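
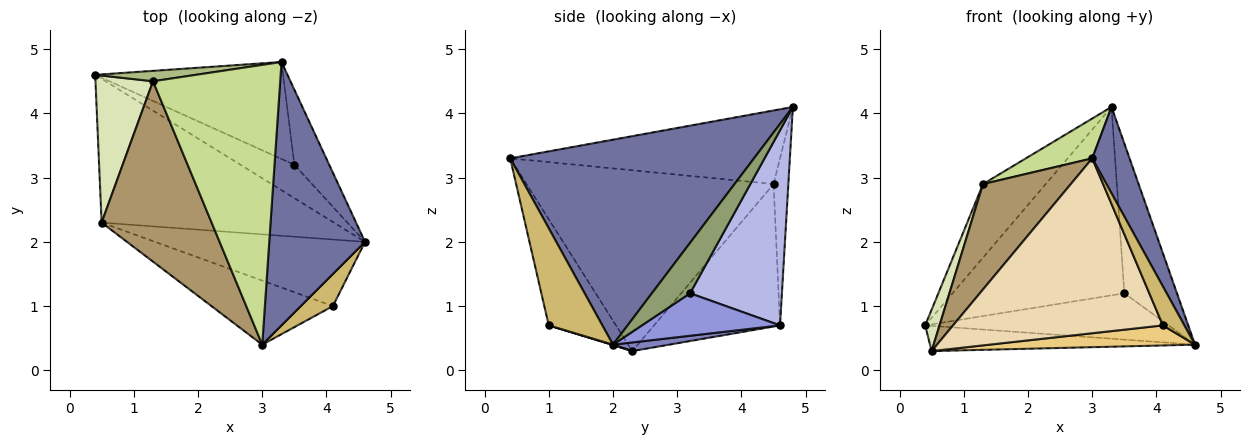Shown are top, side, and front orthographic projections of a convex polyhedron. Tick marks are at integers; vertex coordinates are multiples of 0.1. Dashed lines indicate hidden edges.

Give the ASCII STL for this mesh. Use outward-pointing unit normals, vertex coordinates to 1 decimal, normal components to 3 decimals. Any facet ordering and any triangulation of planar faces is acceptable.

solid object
 facet normal 0.897 -0.137 0.419
  outer loop
   vertex 3.3 4.8 4.1
   vertex 3.0 0.4 3.3
   vertex 4.6 2.0 0.4
  endloop
 endfacet
 facet normal 0.037 0.173 -0.984
  outer loop
   vertex 0.5 2.3 0.3
   vertex 0.4 4.6 0.7
   vertex 4.6 2.0 0.4
  endloop
 endfacet
 facet normal 0.418 0.737 -0.530
  outer loop
   vertex 3.5 3.2 1.2
   vertex 4.6 2.0 0.4
   vertex 0.4 4.6 0.7
  endloop
 endfacet
 facet normal 0.429 0.803 -0.413
  outer loop
   vertex 3.5 3.2 1.2
   vertex 0.4 4.6 0.7
   vertex 3.3 4.8 4.1
  endloop
 endfacet
 facet normal 0.544 0.750 -0.376
  outer loop
   vertex 3.5 3.2 1.2
   vertex 3.3 4.8 4.1
   vertex 4.6 2.0 0.4
  endloop
 endfacet
 facet normal -0.227 0.964 0.137
  outer loop
   vertex 1.3 4.5 2.9
   vertex 3.3 4.8 4.1
   vertex 0.4 4.6 0.7
  endloop
 endfacet
 facet normal -0.497 -0.122 0.859
  outer loop
   vertex 1.3 4.5 2.9
   vertex 3.0 0.4 3.3
   vertex 3.3 4.8 4.1
  endloop
 endfacet
 facet normal -0.922 -0.105 0.372
  outer loop
   vertex 1.3 4.5 2.9
   vertex 0.4 4.6 0.7
   vertex 0.5 2.3 0.3
  endloop
 endfacet
 facet normal -0.818 -0.290 0.497
  outer loop
   vertex 1.3 4.5 2.9
   vertex 0.5 2.3 0.3
   vertex 3.0 0.4 3.3
  endloop
 endfacet
 facet normal 0.887 -0.356 0.293
  outer loop
   vertex 4.1 1.0 0.7
   vertex 4.6 2.0 0.4
   vertex 3.0 0.4 3.3
  endloop
 endfacet
 facet normal 0.002 -0.288 -0.958
  outer loop
   vertex 4.1 1.0 0.7
   vertex 0.5 2.3 0.3
   vertex 4.6 2.0 0.4
  endloop
 endfacet
 facet normal -0.288 -0.899 -0.329
  outer loop
   vertex 4.1 1.0 0.7
   vertex 3.0 0.4 3.3
   vertex 0.5 2.3 0.3
  endloop
 endfacet
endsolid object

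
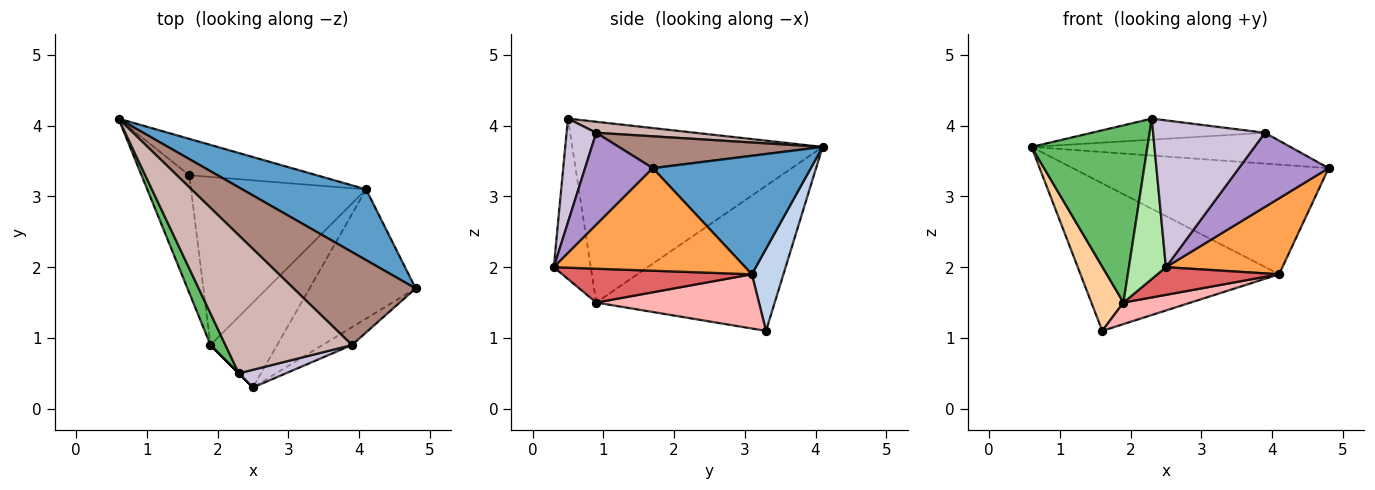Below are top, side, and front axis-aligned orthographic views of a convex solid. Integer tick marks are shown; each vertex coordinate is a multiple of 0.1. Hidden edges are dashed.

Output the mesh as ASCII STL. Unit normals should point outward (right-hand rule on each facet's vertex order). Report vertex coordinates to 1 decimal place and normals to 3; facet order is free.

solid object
 facet normal 0.461 0.746 0.481
  outer loop
   vertex 4.1 3.1 1.9
   vertex 0.6 4.1 3.7
   vertex 4.8 1.7 3.4
  endloop
 endfacet
 facet normal 0.152 0.960 -0.237
  outer loop
   vertex 4.1 3.1 1.9
   vertex 1.6 3.3 1.1
   vertex 0.6 4.1 3.7
  endloop
 endfacet
 facet normal 0.640 -0.389 -0.662
  outer loop
   vertex 4.1 3.1 1.9
   vertex 4.8 1.7 3.4
   vertex 2.5 0.3 2.0
  endloop
 endfacet
 facet normal -0.936 -0.168 -0.308
  outer loop
   vertex 1.9 0.9 1.5
   vertex 0.6 4.1 3.7
   vertex 1.6 3.3 1.1
  endloop
 endfacet
 facet normal -0.905 -0.419 0.075
  outer loop
   vertex 1.9 0.9 1.5
   vertex 2.3 0.5 4.1
   vertex 0.6 4.1 3.7
  endloop
 endfacet
 facet normal -0.707 -0.707 0.000
  outer loop
   vertex 1.9 0.9 1.5
   vertex 2.5 0.3 2.0
   vertex 2.3 0.5 4.1
  endloop
 endfacet
 facet normal 0.435 -0.279 -0.856
  outer loop
   vertex 1.9 0.9 1.5
   vertex 4.1 3.1 1.9
   vertex 2.5 0.3 2.0
  endloop
 endfacet
 facet normal 0.294 -0.121 -0.948
  outer loop
   vertex 1.9 0.9 1.5
   vertex 1.6 3.3 1.1
   vertex 4.1 3.1 1.9
  endloop
 endfacet
 facet normal 0.592 -0.784 -0.189
  outer loop
   vertex 3.9 0.9 3.9
   vertex 2.5 0.3 2.0
   vertex 4.8 1.7 3.4
  endloop
 endfacet
 facet normal 0.254 -0.960 0.116
  outer loop
   vertex 3.9 0.9 3.9
   vertex 2.3 0.5 4.1
   vertex 2.5 0.3 2.0
  endloop
 endfacet
 facet normal 0.240 0.305 0.921
  outer loop
   vertex 3.9 0.9 3.9
   vertex 4.8 1.7 3.4
   vertex 0.6 4.1 3.7
  endloop
 endfacet
 facet normal 0.086 0.150 0.985
  outer loop
   vertex 3.9 0.9 3.9
   vertex 0.6 4.1 3.7
   vertex 2.3 0.5 4.1
  endloop
 endfacet
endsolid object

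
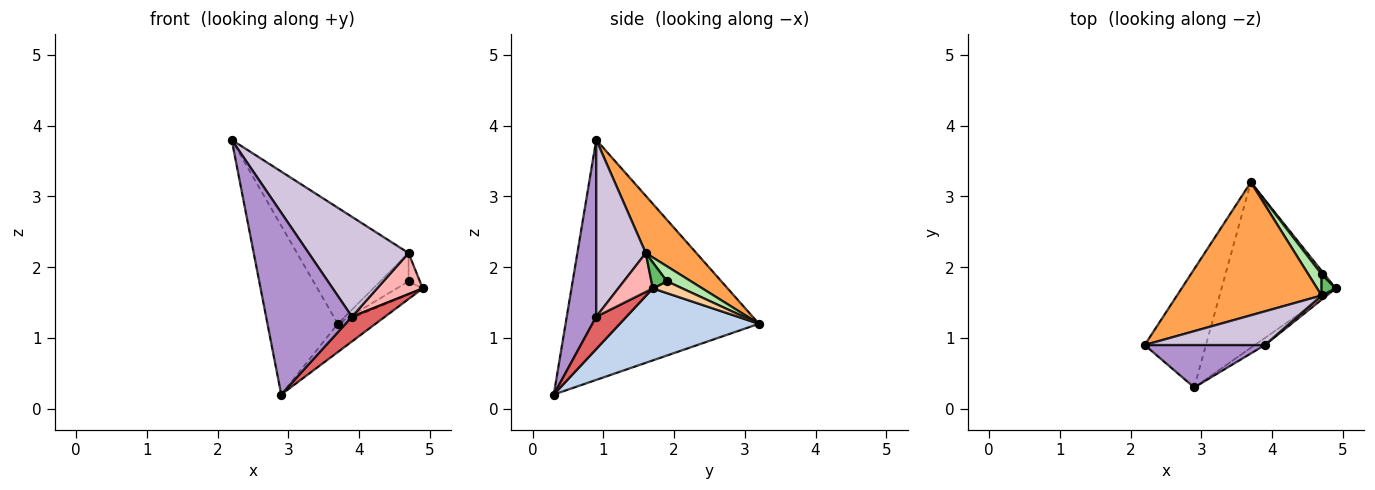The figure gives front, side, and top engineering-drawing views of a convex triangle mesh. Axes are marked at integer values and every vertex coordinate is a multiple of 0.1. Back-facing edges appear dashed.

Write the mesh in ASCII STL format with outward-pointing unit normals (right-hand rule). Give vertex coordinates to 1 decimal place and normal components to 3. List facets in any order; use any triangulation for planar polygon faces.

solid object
 facet normal -0.914 0.332 -0.233
  outer loop
   vertex 2.9 0.3 0.2
   vertex 2.2 0.9 3.8
   vertex 3.7 3.2 1.2
  endloop
 endfacet
 facet normal 0.528 0.143 -0.837
  outer loop
   vertex 2.9 0.3 0.2
   vertex 3.7 3.2 1.2
   vertex 4.9 1.7 1.7
  endloop
 endfacet
 facet normal 0.286 0.630 0.722
  outer loop
   vertex 4.7 1.6 2.2
   vertex 3.7 3.2 1.2
   vertex 2.2 0.9 3.8
  endloop
 endfacet
 facet normal 0.739 0.650 0.177
  outer loop
   vertex 4.7 1.9 1.8
   vertex 4.9 1.7 1.7
   vertex 3.7 3.2 1.2
  endloop
 endfacet
 facet normal 0.740 0.538 0.404
  outer loop
   vertex 4.7 1.9 1.8
   vertex 4.7 1.6 2.2
   vertex 4.9 1.7 1.7
  endloop
 endfacet
 facet normal 0.562 0.662 0.496
  outer loop
   vertex 4.7 1.9 1.8
   vertex 3.7 3.2 1.2
   vertex 4.7 1.6 2.2
  endloop
 endfacet
 facet normal 0.660 -0.722 -0.206
  outer loop
   vertex 3.9 0.9 1.3
   vertex 2.9 0.3 0.2
   vertex 4.9 1.7 1.7
  endloop
 endfacet
 facet normal 0.602 -0.794 0.082
  outer loop
   vertex 3.9 0.9 1.3
   vertex 4.9 1.7 1.7
   vertex 4.7 1.6 2.2
  endloop
 endfacet
 facet normal 0.317 -0.924 0.216
  outer loop
   vertex 3.9 0.9 1.3
   vertex 2.2 0.9 3.8
   vertex 2.9 0.3 0.2
  endloop
 endfacet
 facet normal 0.425 -0.858 0.289
  outer loop
   vertex 3.9 0.9 1.3
   vertex 4.7 1.6 2.2
   vertex 2.2 0.9 3.8
  endloop
 endfacet
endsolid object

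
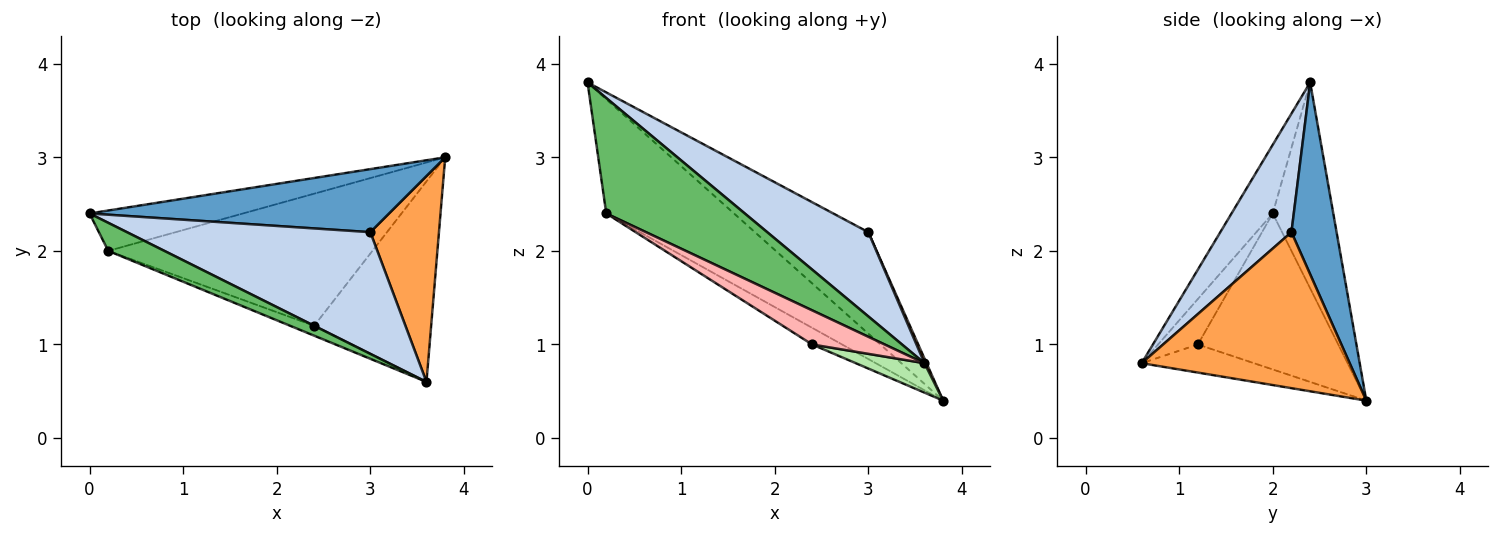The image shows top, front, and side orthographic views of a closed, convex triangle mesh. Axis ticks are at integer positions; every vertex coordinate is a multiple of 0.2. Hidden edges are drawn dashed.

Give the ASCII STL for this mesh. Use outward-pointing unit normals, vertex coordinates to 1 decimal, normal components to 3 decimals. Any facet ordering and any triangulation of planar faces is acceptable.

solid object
 facet normal 0.320 0.805 0.500
  outer loop
   vertex 3.0 2.2 2.2
   vertex 3.8 3.0 0.4
   vertex 0.0 2.4 3.8
  endloop
 endfacet
 facet normal 0.372 -0.528 0.763
  outer loop
   vertex 3.0 2.2 2.2
   vertex 0.0 2.4 3.8
   vertex 3.6 0.6 0.8
  endloop
 endfacet
 facet normal 0.915 -0.009 0.403
  outer loop
   vertex 3.0 2.2 2.2
   vertex 3.6 0.6 0.8
   vertex 3.8 3.0 0.4
  endloop
 endfacet
 facet normal -0.408 0.861 -0.304
  outer loop
   vertex 0.2 2.0 2.4
   vertex 0.0 2.4 3.8
   vertex 3.8 3.0 0.4
  endloop
 endfacet
 facet normal -0.278 -0.933 0.227
  outer loop
   vertex 0.2 2.0 2.4
   vertex 3.6 0.6 0.8
   vertex 0.0 2.4 3.8
  endloop
 endfacet
 facet normal -0.231 -0.141 -0.963
  outer loop
   vertex 2.4 1.2 1.0
   vertex 3.8 3.0 0.4
   vertex 3.6 0.6 0.8
  endloop
 endfacet
 facet normal -0.506 0.108 -0.856
  outer loop
   vertex 2.4 1.2 1.0
   vertex 0.2 2.0 2.4
   vertex 3.8 3.0 0.4
  endloop
 endfacet
 facet normal -0.466 -0.850 -0.247
  outer loop
   vertex 2.4 1.2 1.0
   vertex 3.6 0.6 0.8
   vertex 0.2 2.0 2.4
  endloop
 endfacet
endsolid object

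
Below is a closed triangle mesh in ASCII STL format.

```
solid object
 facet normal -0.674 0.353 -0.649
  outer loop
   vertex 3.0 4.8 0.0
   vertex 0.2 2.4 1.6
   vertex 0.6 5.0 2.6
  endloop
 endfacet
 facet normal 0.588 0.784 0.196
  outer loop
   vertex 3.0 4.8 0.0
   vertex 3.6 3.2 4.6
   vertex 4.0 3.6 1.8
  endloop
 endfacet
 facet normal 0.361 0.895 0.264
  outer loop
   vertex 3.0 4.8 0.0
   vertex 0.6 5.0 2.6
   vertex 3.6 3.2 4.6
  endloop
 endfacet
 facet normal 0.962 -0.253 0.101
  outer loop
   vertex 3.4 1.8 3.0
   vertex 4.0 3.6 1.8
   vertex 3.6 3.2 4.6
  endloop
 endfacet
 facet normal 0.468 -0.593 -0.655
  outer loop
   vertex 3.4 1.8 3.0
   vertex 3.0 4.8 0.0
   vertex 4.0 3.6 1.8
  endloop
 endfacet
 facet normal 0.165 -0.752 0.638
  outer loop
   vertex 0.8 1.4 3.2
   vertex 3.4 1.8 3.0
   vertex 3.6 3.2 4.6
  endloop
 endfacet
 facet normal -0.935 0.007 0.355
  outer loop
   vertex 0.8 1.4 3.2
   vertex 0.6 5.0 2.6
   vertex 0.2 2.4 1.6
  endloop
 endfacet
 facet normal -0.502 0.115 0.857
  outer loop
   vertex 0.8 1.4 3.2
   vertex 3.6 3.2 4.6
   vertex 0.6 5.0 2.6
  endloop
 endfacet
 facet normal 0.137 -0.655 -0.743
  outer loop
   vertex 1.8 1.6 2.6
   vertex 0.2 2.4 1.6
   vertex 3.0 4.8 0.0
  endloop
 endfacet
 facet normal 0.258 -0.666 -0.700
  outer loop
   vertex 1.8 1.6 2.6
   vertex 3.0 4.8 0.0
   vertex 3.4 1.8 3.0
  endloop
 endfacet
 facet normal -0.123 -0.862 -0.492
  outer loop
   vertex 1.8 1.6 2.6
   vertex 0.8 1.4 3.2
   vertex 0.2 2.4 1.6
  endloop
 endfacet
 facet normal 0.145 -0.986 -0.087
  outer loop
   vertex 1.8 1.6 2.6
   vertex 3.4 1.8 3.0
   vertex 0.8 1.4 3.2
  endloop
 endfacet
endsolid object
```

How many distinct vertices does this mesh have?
8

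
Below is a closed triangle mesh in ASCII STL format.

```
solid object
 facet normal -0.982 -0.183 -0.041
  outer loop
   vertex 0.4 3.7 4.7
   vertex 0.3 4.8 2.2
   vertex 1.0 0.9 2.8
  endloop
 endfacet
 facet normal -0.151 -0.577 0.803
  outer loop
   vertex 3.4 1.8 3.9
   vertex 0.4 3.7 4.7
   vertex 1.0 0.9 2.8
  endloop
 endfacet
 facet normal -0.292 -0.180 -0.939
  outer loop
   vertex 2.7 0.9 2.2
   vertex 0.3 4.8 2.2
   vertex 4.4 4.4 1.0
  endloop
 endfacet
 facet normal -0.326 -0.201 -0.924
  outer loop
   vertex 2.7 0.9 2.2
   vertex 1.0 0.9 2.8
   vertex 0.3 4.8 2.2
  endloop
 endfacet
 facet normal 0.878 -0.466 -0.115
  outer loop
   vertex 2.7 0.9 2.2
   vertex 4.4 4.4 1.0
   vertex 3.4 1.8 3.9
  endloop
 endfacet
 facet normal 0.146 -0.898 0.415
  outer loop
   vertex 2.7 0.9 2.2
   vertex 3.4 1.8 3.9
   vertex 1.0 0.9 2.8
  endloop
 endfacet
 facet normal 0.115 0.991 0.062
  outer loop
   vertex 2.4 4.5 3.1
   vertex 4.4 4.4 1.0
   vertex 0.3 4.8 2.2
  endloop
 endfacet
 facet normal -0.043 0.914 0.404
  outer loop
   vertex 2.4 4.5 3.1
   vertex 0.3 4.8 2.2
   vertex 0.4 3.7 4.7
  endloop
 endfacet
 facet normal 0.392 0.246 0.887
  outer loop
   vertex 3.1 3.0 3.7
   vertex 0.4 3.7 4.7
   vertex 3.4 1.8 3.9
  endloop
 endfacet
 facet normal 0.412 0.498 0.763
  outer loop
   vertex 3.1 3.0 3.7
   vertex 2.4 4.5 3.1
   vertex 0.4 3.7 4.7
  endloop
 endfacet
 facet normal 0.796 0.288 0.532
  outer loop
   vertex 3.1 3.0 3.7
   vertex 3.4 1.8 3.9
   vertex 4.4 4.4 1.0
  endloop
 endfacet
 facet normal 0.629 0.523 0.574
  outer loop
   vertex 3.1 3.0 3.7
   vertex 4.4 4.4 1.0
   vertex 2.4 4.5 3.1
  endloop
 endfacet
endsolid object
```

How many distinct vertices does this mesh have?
8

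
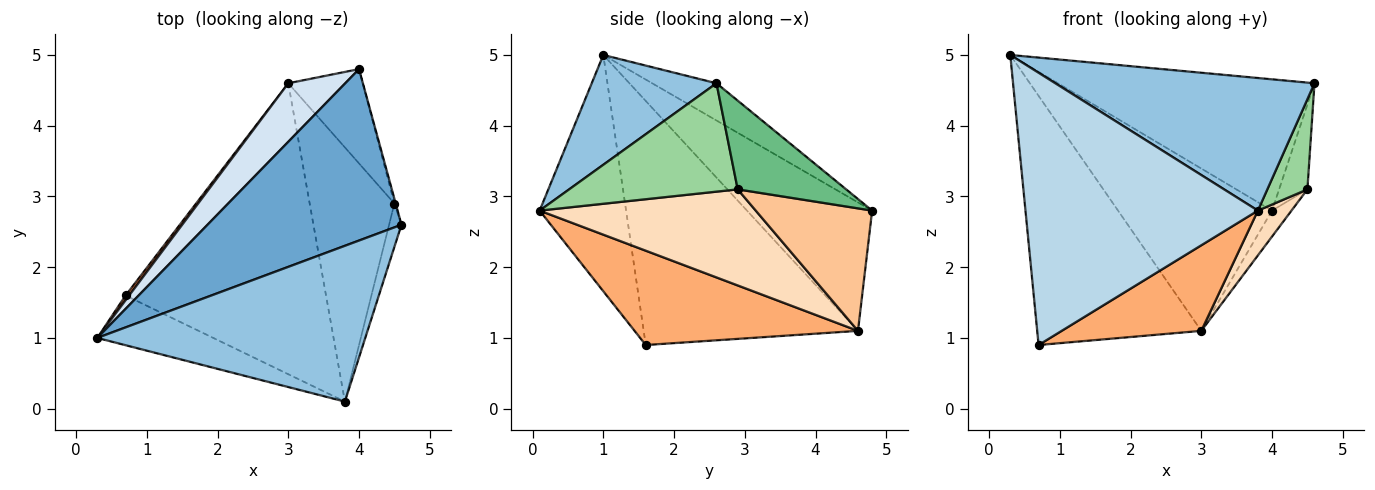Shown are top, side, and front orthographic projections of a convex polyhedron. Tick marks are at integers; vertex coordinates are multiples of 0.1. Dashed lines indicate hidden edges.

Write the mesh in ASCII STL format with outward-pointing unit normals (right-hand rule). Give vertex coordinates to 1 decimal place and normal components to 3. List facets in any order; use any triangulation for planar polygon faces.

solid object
 facet normal -0.151 0.601 0.785
  outer loop
   vertex 4.0 4.8 2.8
   vertex 0.3 1.0 5.0
   vertex 4.6 2.6 4.6
  endloop
 endfacet
 facet normal 0.298 -0.619 0.727
  outer loop
   vertex 3.8 0.1 2.8
   vertex 4.6 2.6 4.6
   vertex 0.3 1.0 5.0
  endloop
 endfacet
 facet normal -0.344 -0.924 -0.169
  outer loop
   vertex 3.8 0.1 2.8
   vertex 0.3 1.0 5.0
   vertex 0.7 1.6 0.9
  endloop
 endfacet
 facet normal -0.607 0.747 0.269
  outer loop
   vertex 3.0 4.6 1.1
   vertex 0.3 1.0 5.0
   vertex 4.0 4.8 2.8
  endloop
 endfacet
 facet normal -0.794 0.608 0.012
  outer loop
   vertex 3.0 4.6 1.1
   vertex 0.7 1.6 0.9
   vertex 0.3 1.0 5.0
  endloop
 endfacet
 facet normal 0.411 -0.257 -0.874
  outer loop
   vertex 3.0 4.6 1.1
   vertex 3.8 0.1 2.8
   vertex 0.7 1.6 0.9
  endloop
 endfacet
 facet normal 0.846 0.141 -0.514
  outer loop
   vertex 4.5 2.9 3.1
   vertex 3.0 4.6 1.1
   vertex 4.0 4.8 2.8
  endloop
 endfacet
 facet normal 0.745 -0.116 -0.657
  outer loop
   vertex 4.5 2.9 3.1
   vertex 3.8 0.1 2.8
   vertex 3.0 4.6 1.1
  endloop
 endfacet
 facet normal 0.968 0.252 -0.014
  outer loop
   vertex 4.5 2.9 3.1
   vertex 4.0 4.8 2.8
   vertex 4.6 2.6 4.6
  endloop
 endfacet
 facet normal 0.967 -0.230 -0.110
  outer loop
   vertex 4.5 2.9 3.1
   vertex 4.6 2.6 4.6
   vertex 3.8 0.1 2.8
  endloop
 endfacet
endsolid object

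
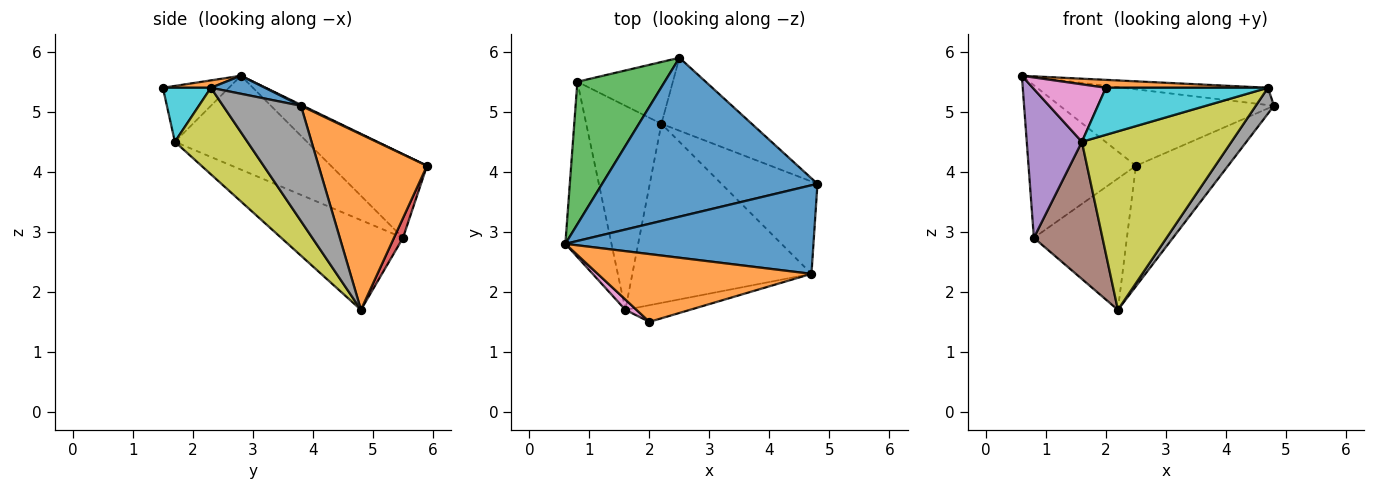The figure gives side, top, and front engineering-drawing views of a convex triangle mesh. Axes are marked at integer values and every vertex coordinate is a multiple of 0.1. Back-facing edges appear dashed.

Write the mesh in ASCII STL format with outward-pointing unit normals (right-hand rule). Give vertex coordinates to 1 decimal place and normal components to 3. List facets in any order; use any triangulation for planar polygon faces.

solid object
 facet normal 0.004 0.434 0.901
  outer loop
   vertex 2.5 5.9 4.1
   vertex 0.6 2.8 5.6
   vertex 4.8 3.8 5.1
  endloop
 endfacet
 facet normal 0.709 0.603 -0.365
  outer loop
   vertex 2.2 4.8 1.7
   vertex 2.5 5.9 4.1
   vertex 4.8 3.8 5.1
  endloop
 endfacet
 facet normal -0.547 0.612 0.571
  outer loop
   vertex 0.8 5.5 2.9
   vertex 0.6 2.8 5.6
   vertex 2.5 5.9 4.1
  endloop
 endfacet
 facet normal 0.087 0.901 -0.424
  outer loop
   vertex 0.8 5.5 2.9
   vertex 2.5 5.9 4.1
   vertex 2.2 4.8 1.7
  endloop
 endfacet
 facet normal -0.840 -0.351 -0.413
  outer loop
   vertex 0.8 5.5 2.9
   vertex 1.6 1.7 4.5
   vertex 0.6 2.8 5.6
  endloop
 endfacet
 facet normal -0.704 -0.396 -0.590
  outer loop
   vertex 0.8 5.5 2.9
   vertex 2.2 4.8 1.7
   vertex 1.6 1.7 4.5
  endloop
 endfacet
 facet normal -0.664 -0.736 0.132
  outer loop
   vertex 2.0 1.5 5.4
   vertex 0.6 2.8 5.6
   vertex 1.6 1.7 4.5
  endloop
 endfacet
 facet normal 0.756 -0.176 -0.630
  outer loop
   vertex 4.7 2.3 5.4
   vertex 2.2 4.8 1.7
   vertex 4.8 3.8 5.1
  endloop
 endfacet
 facet normal 0.324 -0.668 -0.670
  outer loop
   vertex 4.7 2.3 5.4
   vertex 1.6 1.7 4.5
   vertex 2.2 4.8 1.7
  endloop
 endfacet
 facet normal 0.269 -0.908 -0.321
  outer loop
   vertex 4.7 2.3 5.4
   vertex 2.0 1.5 5.4
   vertex 1.6 1.7 4.5
  endloop
 endfacet
 facet normal 0.071 0.191 0.979
  outer loop
   vertex 4.7 2.3 5.4
   vertex 4.8 3.8 5.1
   vertex 0.6 2.8 5.6
  endloop
 endfacet
 facet normal 0.034 -0.116 0.993
  outer loop
   vertex 4.7 2.3 5.4
   vertex 0.6 2.8 5.6
   vertex 2.0 1.5 5.4
  endloop
 endfacet
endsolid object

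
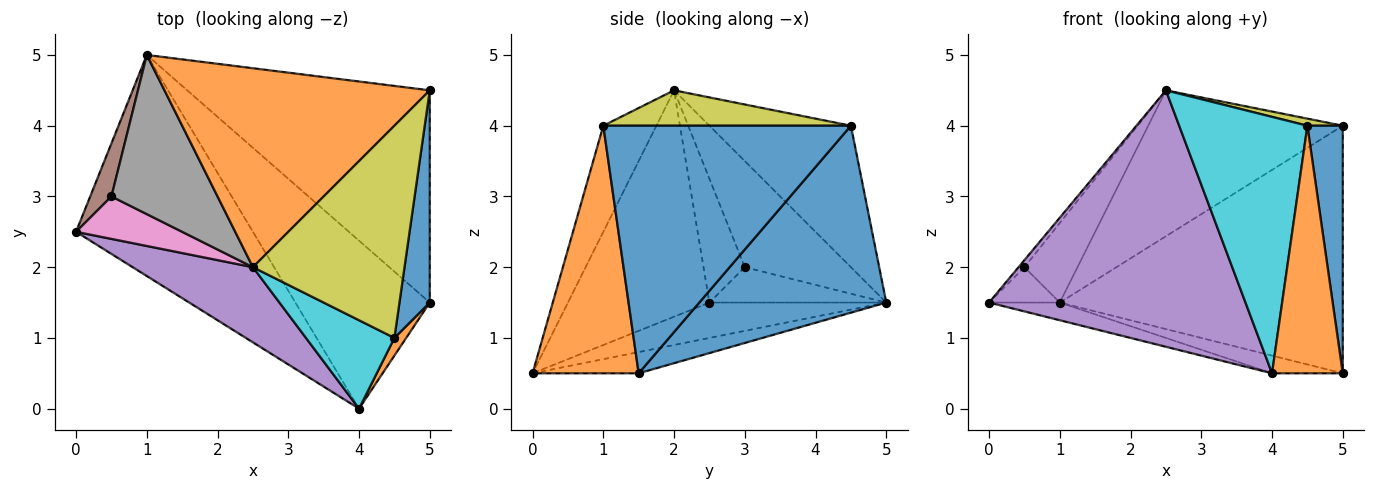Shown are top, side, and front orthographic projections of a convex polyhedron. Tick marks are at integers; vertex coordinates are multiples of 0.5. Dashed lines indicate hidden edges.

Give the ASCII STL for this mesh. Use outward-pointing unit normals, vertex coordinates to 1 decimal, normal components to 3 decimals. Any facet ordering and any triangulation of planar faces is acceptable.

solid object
 facet normal 0.448 0.679 -0.582
  outer loop
   vertex 5.0 4.5 4.0
   vertex 5.0 1.5 0.5
   vertex 1.0 5.0 1.5
  endloop
 endfacet
 facet normal -0.395 0.543 0.741
  outer loop
   vertex 5.0 4.5 4.0
   vertex 1.0 5.0 1.5
   vertex 2.5 2.0 4.5
  endloop
 endfacet
 facet normal -0.196 0.078 -0.978
  outer loop
   vertex 4.0 0.0 0.5
   vertex 0.0 2.5 1.5
   vertex 1.0 5.0 1.5
  endloop
 endfacet
 facet normal -0.155 0.103 -0.982
  outer loop
   vertex 4.0 0.0 0.5
   vertex 1.0 5.0 1.5
   vertex 5.0 1.5 0.5
  endloop
 endfacet
 facet normal -0.468 -0.848 0.249
  outer loop
   vertex 4.0 0.0 0.5
   vertex 2.5 2.0 4.5
   vertex 0.0 2.5 1.5
  endloop
 endfacet
 facet normal -0.811 0.324 0.487
  outer loop
   vertex 0.5 3.0 2.0
   vertex 1.0 5.0 1.5
   vertex 0.0 2.5 1.5
  endloop
 endfacet
 facet normal -0.755 0.108 0.647
  outer loop
   vertex 0.5 3.0 2.0
   vertex 0.0 2.5 1.5
   vertex 2.5 2.0 4.5
  endloop
 endfacet
 facet normal -0.667 0.333 0.667
  outer loop
   vertex 0.5 3.0 2.0
   vertex 2.5 2.0 4.5
   vertex 1.0 5.0 1.5
  endloop
 endfacet
 facet normal 0.227 -0.032 0.973
  outer loop
   vertex 4.5 1.0 4.0
   vertex 5.0 4.5 4.0
   vertex 2.5 2.0 4.5
  endloop
 endfacet
 facet normal -0.364 -0.880 0.304
  outer loop
   vertex 4.5 1.0 4.0
   vertex 2.5 2.0 4.5
   vertex 4.0 0.0 0.5
  endloop
 endfacet
 facet normal 0.983 -0.140 0.120
  outer loop
   vertex 4.5 1.0 4.0
   vertex 5.0 1.5 0.5
   vertex 5.0 4.5 4.0
  endloop
 endfacet
 facet normal 0.831 -0.554 0.040
  outer loop
   vertex 4.5 1.0 4.0
   vertex 4.0 0.0 0.5
   vertex 5.0 1.5 0.5
  endloop
 endfacet
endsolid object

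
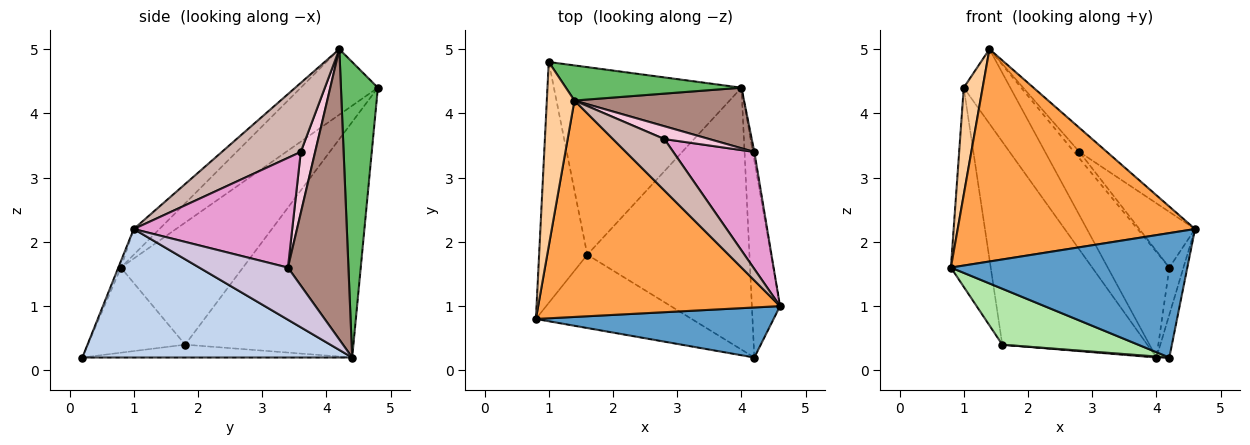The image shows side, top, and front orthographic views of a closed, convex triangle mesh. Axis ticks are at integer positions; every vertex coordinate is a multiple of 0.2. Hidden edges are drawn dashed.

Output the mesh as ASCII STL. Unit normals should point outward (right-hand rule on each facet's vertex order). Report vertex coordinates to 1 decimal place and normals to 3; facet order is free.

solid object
 facet normal -0.010 -0.928 0.373
  outer loop
   vertex 4.2 0.2 0.2
   vertex 4.6 1.0 2.2
   vertex 0.8 0.8 1.6
  endloop
 endfacet
 facet normal 0.976 0.046 -0.214
  outer loop
   vertex 4.2 0.2 0.2
   vertex 4.0 4.4 0.2
   vertex 4.6 1.0 2.2
  endloop
 endfacet
 facet normal -0.076 -0.698 0.712
  outer loop
   vertex 1.4 4.2 5.0
   vertex 0.8 0.8 1.6
   vertex 4.6 1.0 2.2
  endloop
 endfacet
 facet normal -0.899 -0.220 0.379
  outer loop
   vertex 1.4 4.2 5.0
   vertex 1.0 4.8 4.4
   vertex 0.8 0.8 1.6
  endloop
 endfacet
 facet normal 0.583 0.735 0.346
  outer loop
   vertex 1.4 4.2 5.0
   vertex 4.0 4.4 0.2
   vertex 1.0 4.8 4.4
  endloop
 endfacet
 facet normal -0.398 -0.556 -0.729
  outer loop
   vertex 1.6 1.8 0.4
   vertex 4.2 0.2 0.2
   vertex 0.8 0.8 1.6
  endloop
 endfacet
 facet normal -0.079 -0.004 -0.997
  outer loop
   vertex 1.6 1.8 0.4
   vertex 4.0 4.4 0.2
   vertex 4.2 0.2 0.2
  endloop
 endfacet
 facet normal -0.890 0.290 -0.351
  outer loop
   vertex 1.6 1.8 0.4
   vertex 0.8 0.8 1.6
   vertex 1.0 4.8 4.4
  endloop
 endfacet
 facet normal -0.649 0.559 -0.517
  outer loop
   vertex 1.6 1.8 0.4
   vertex 1.0 4.8 4.4
   vertex 4.0 4.4 0.2
  endloop
 endfacet
 facet normal 0.987 0.157 -0.029
  outer loop
   vertex 4.2 3.4 1.6
   vertex 4.6 1.0 2.2
   vertex 4.0 4.4 0.2
  endloop
 endfacet
 facet normal 0.649 0.660 0.379
  outer loop
   vertex 4.2 3.4 1.6
   vertex 4.0 4.4 0.2
   vertex 1.4 4.2 5.0
  endloop
 endfacet
 facet normal 0.773 0.269 0.575
  outer loop
   vertex 2.8 3.6 3.4
   vertex 1.4 4.2 5.0
   vertex 4.6 1.0 2.2
  endloop
 endfacet
 facet normal 0.774 0.272 0.572
  outer loop
   vertex 2.8 3.6 3.4
   vertex 4.6 1.0 2.2
   vertex 4.2 3.4 1.6
  endloop
 endfacet
 facet normal 0.772 0.284 0.569
  outer loop
   vertex 2.8 3.6 3.4
   vertex 4.2 3.4 1.6
   vertex 1.4 4.2 5.0
  endloop
 endfacet
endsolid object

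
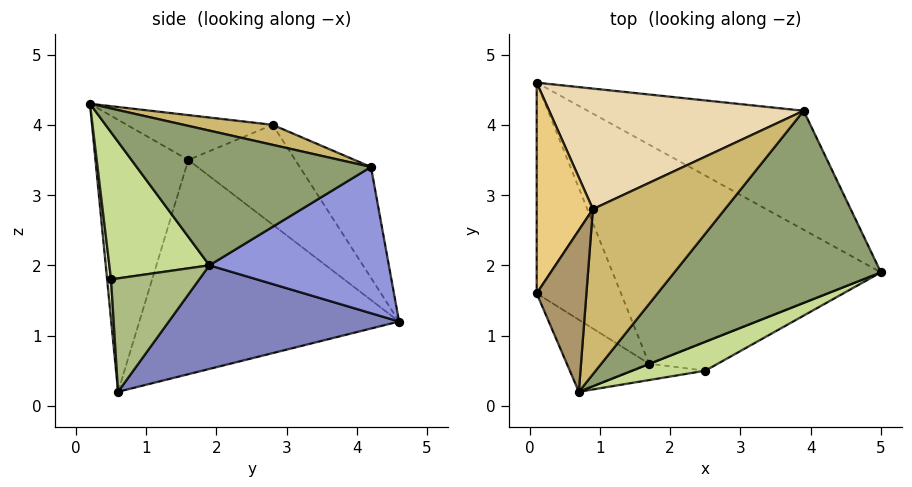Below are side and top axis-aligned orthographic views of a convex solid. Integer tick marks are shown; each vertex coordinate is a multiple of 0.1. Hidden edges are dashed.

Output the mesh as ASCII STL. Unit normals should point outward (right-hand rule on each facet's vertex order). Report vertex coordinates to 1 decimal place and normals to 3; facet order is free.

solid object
 facet normal -0.896 -0.270 -0.353
  outer loop
   vertex 1.7 0.6 0.2
   vertex 0.1 1.6 3.5
   vertex 0.1 4.6 1.2
  endloop
 endfacet
 facet normal 0.337 0.353 -0.873
  outer loop
   vertex 1.7 0.6 0.2
   vertex 0.1 4.6 1.2
   vertex 5.0 1.9 2.0
  endloop
 endfacet
 facet normal 0.444 0.611 -0.655
  outer loop
   vertex 3.9 4.2 3.4
   vertex 5.0 1.9 2.0
   vertex 0.1 4.6 1.2
  endloop
 endfacet
 facet normal -0.830 -0.499 -0.251
  outer loop
   vertex 0.7 0.2 4.3
   vertex 0.1 1.6 3.5
   vertex 1.7 0.6 0.2
  endloop
 endfacet
 facet normal 0.530 -0.241 0.813
  outer loop
   vertex 0.7 0.2 4.3
   vertex 5.0 1.9 2.0
   vertex 3.9 4.2 3.4
  endloop
 endfacet
 facet normal 0.485 -0.824 -0.294
  outer loop
   vertex 2.5 0.5 1.8
   vertex 1.7 0.6 0.2
   vertex 5.0 1.9 2.0
  endloop
 endfacet
 facet normal 0.462 -0.857 0.229
  outer loop
   vertex 2.5 0.5 1.8
   vertex 5.0 1.9 2.0
   vertex 0.7 0.2 4.3
  endloop
 endfacet
 facet normal 0.047 -0.995 -0.086
  outer loop
   vertex 2.5 0.5 1.8
   vertex 0.7 0.2 4.3
   vertex 1.7 0.6 0.2
  endloop
 endfacet
 facet normal -0.664 0.136 0.736
  outer loop
   vertex 0.9 2.8 4.0
   vertex 0.1 1.6 3.5
   vertex 0.7 0.2 4.3
  endloop
 endfacet
 facet normal 0.149 0.102 0.984
  outer loop
   vertex 0.9 2.8 4.0
   vertex 0.7 0.2 4.3
   vertex 3.9 4.2 3.4
  endloop
 endfacet
 facet normal -0.815 0.352 0.459
  outer loop
   vertex 0.9 2.8 4.0
   vertex 0.1 4.6 1.2
   vertex 0.1 1.6 3.5
  endloop
 endfacet
 facet normal -0.250 0.781 0.573
  outer loop
   vertex 0.9 2.8 4.0
   vertex 3.9 4.2 3.4
   vertex 0.1 4.6 1.2
  endloop
 endfacet
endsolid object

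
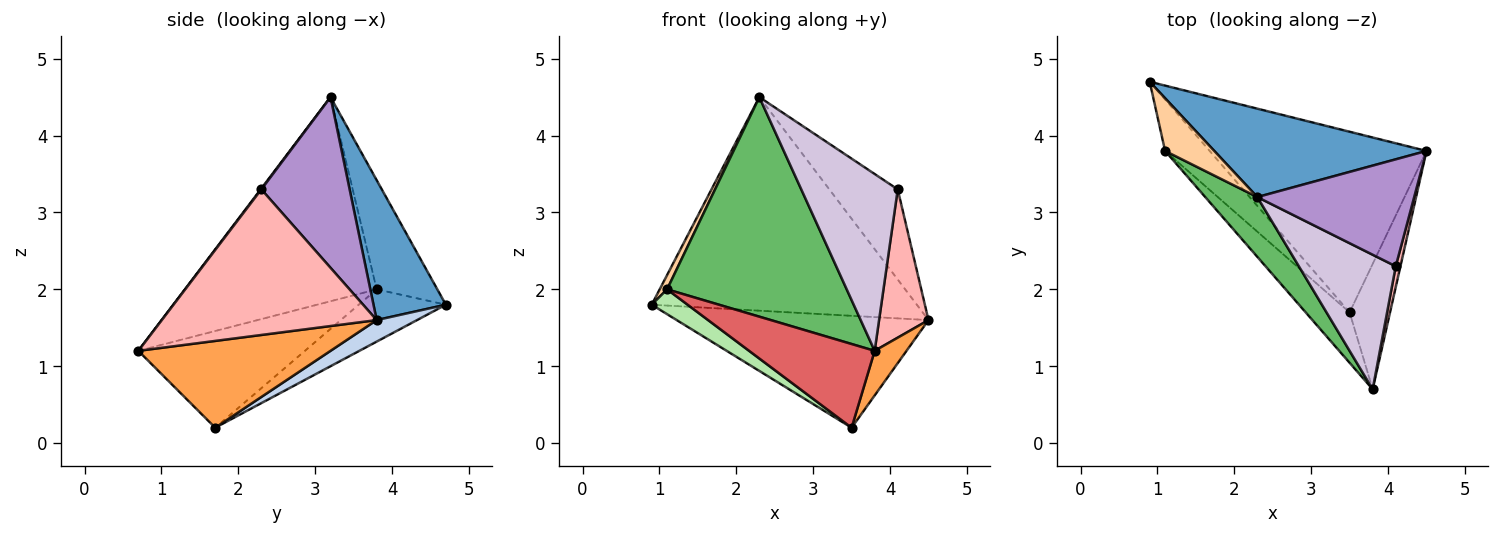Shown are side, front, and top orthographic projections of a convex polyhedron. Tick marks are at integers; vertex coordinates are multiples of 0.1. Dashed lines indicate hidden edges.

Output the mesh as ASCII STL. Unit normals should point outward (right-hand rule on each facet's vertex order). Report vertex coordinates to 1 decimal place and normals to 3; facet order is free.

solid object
 facet normal 0.245 0.896 0.371
  outer loop
   vertex 2.3 3.2 4.5
   vertex 4.5 3.8 1.6
   vertex 0.9 4.7 1.8
  endloop
 endfacet
 facet normal 0.084 0.525 -0.847
  outer loop
   vertex 3.5 1.7 0.2
   vertex 0.9 4.7 1.8
   vertex 4.5 3.8 1.6
  endloop
 endfacet
 facet normal 0.896 -0.149 -0.417
  outer loop
   vertex 3.5 1.7 0.2
   vertex 4.5 3.8 1.6
   vertex 3.8 0.7 1.2
  endloop
 endfacet
 facet normal -0.906 -0.111 0.408
  outer loop
   vertex 1.1 3.8 2.0
   vertex 2.3 3.2 4.5
   vertex 0.9 4.7 1.8
  endloop
 endfacet
 facet normal -0.717 -0.672 0.183
  outer loop
   vertex 1.1 3.8 2.0
   vertex 3.8 0.7 1.2
   vertex 2.3 3.2 4.5
  endloop
 endfacet
 facet normal -0.726 -0.299 -0.619
  outer loop
   vertex 1.1 3.8 2.0
   vertex 0.9 4.7 1.8
   vertex 3.5 1.7 0.2
  endloop
 endfacet
 facet normal -0.751 -0.566 -0.341
  outer loop
   vertex 1.1 3.8 2.0
   vertex 3.5 1.7 0.2
   vertex 3.8 0.7 1.2
  endloop
 endfacet
 facet normal 0.974 -0.224 0.032
  outer loop
   vertex 4.1 2.3 3.3
   vertex 3.8 0.7 1.2
   vertex 4.5 3.8 1.6
  endloop
 endfacet
 facet normal 0.640 0.496 0.588
  outer loop
   vertex 4.1 2.3 3.3
   vertex 4.5 3.8 1.6
   vertex 2.3 3.2 4.5
  endloop
 endfacet
 facet normal 0.006 -0.796 0.606
  outer loop
   vertex 4.1 2.3 3.3
   vertex 2.3 3.2 4.5
   vertex 3.8 0.7 1.2
  endloop
 endfacet
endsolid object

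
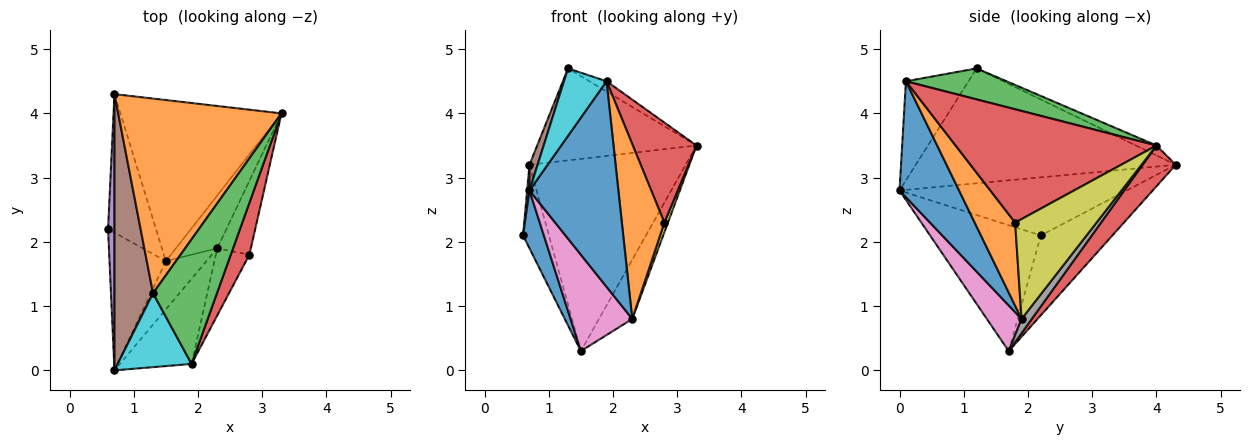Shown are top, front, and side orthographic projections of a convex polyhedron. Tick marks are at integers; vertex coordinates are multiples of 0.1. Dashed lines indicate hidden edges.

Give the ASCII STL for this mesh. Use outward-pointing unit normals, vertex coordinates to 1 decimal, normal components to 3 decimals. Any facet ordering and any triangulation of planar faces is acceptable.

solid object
 facet normal -0.900 -0.169 -0.403
  outer loop
   vertex 1.5 1.7 0.3
   vertex 0.7 0.0 2.8
   vertex 0.6 2.2 2.1
  endloop
 endfacet
 facet normal -0.055 0.426 0.903
  outer loop
   vertex 0.7 4.3 3.2
   vertex 1.3 1.2 4.7
   vertex 3.3 4.0 3.5
  endloop
 endfacet
 facet normal -0.819 0.297 -0.492
  outer loop
   vertex 0.7 4.3 3.2
   vertex 1.5 1.7 0.3
   vertex 0.6 2.2 2.1
  endloop
 endfacet
 facet normal 0.160 0.757 -0.634
  outer loop
   vertex 0.7 4.3 3.2
   vertex 3.3 4.0 3.5
   vertex 1.5 1.7 0.3
  endloop
 endfacet
 facet normal -0.994 -0.010 0.110
  outer loop
   vertex 0.7 4.3 3.2
   vertex 0.6 2.2 2.1
   vertex 0.7 0.0 2.8
  endloop
 endfacet
 facet normal -0.948 -0.030 0.318
  outer loop
   vertex 0.7 4.3 3.2
   vertex 0.7 0.0 2.8
   vertex 1.3 1.2 4.7
  endloop
 endfacet
 facet normal 0.449 -0.799 -0.400
  outer loop
   vertex 2.3 1.9 0.8
   vertex 0.7 0.0 2.8
   vertex 1.5 1.7 0.3
  endloop
 endfacet
 facet normal 0.224 0.728 -0.649
  outer loop
   vertex 2.3 1.9 0.8
   vertex 1.5 1.7 0.3
   vertex 3.3 4.0 3.5
  endloop
 endfacet
 facet normal 0.947 -0.042 -0.318
  outer loop
   vertex 2.3 1.9 0.8
   vertex 3.3 4.0 3.5
   vertex 2.8 1.8 2.3
  endloop
 endfacet
 facet normal -0.704 -0.479 0.525
  outer loop
   vertex 1.9 0.1 4.5
   vertex 1.3 1.2 4.7
   vertex 0.7 0.0 2.8
  endloop
 endfacet
 facet normal 0.526 -0.786 -0.325
  outer loop
   vertex 1.9 0.1 4.5
   vertex 0.7 0.0 2.8
   vertex 2.3 1.9 0.8
  endloop
 endfacet
 facet normal 0.664 -0.698 -0.268
  outer loop
   vertex 1.9 0.1 4.5
   vertex 2.3 1.9 0.8
   vertex 2.8 1.8 2.3
  endloop
 endfacet
 facet normal 0.435 0.074 0.897
  outer loop
   vertex 1.9 0.1 4.5
   vertex 3.3 4.0 3.5
   vertex 1.3 1.2 4.7
  endloop
 endfacet
 facet normal 0.942 -0.298 0.155
  outer loop
   vertex 1.9 0.1 4.5
   vertex 2.8 1.8 2.3
   vertex 3.3 4.0 3.5
  endloop
 endfacet
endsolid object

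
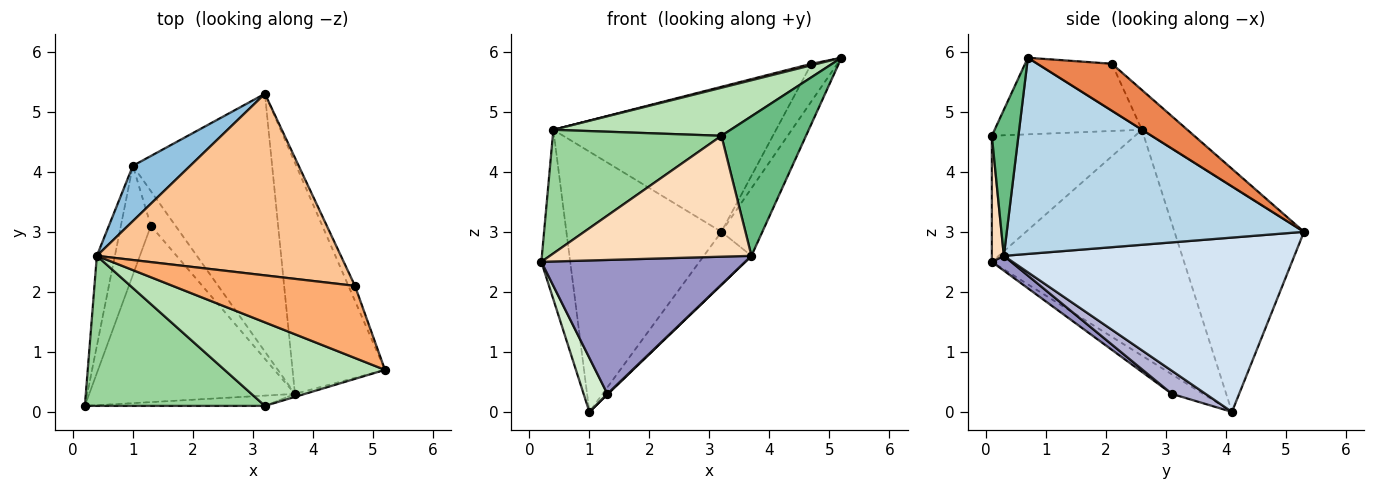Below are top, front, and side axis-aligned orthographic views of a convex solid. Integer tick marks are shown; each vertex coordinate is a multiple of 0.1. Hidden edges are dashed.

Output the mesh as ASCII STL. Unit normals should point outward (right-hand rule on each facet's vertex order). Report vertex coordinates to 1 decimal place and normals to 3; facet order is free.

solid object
 facet normal -0.986 0.148 -0.079
  outer loop
   vertex 0.4 2.6 4.7
   vertex 1.0 4.1 0.0
   vertex 0.2 0.1 2.5
  endloop
 endfacet
 facet normal -0.633 0.757 0.161
  outer loop
   vertex 0.4 2.6 4.7
   vertex 3.2 5.3 3.0
   vertex 1.0 4.1 0.0
  endloop
 endfacet
 facet normal 0.898 0.124 -0.423
  outer loop
   vertex 3.7 0.3 2.6
   vertex 3.2 5.3 3.0
   vertex 5.2 0.7 5.9
  endloop
 endfacet
 facet normal 0.775 0.127 -0.619
  outer loop
   vertex 3.7 0.3 2.6
   vertex 1.0 4.1 0.0
   vertex 3.2 5.3 3.0
  endloop
 endfacet
 facet normal 0.937 0.325 -0.130
  outer loop
   vertex 4.7 2.1 5.8
   vertex 5.2 0.7 5.9
   vertex 3.2 5.3 3.0
  endloop
 endfacet
 facet normal -0.250 -0.020 0.968
  outer loop
   vertex 4.7 2.1 5.8
   vertex 0.4 2.6 4.7
   vertex 5.2 0.7 5.9
  endloop
 endfacet
 facet normal -0.126 0.619 0.775
  outer loop
   vertex 4.7 2.1 5.8
   vertex 3.2 5.3 3.0
   vertex 0.4 2.6 4.7
  endloop
 endfacet
 facet normal 0.059 -0.995 -0.085
  outer loop
   vertex 3.2 0.1 4.6
   vertex 0.2 0.1 2.5
   vertex 3.7 0.3 2.6
  endloop
 endfacet
 facet normal 0.299 -0.954 -0.021
  outer loop
   vertex 3.2 0.1 4.6
   vertex 3.7 0.3 2.6
   vertex 5.2 0.7 5.9
  endloop
 endfacet
 facet normal -0.475 -0.559 0.679
  outer loop
   vertex 3.2 0.1 4.6
   vertex 0.4 2.6 4.7
   vertex 0.2 0.1 2.5
  endloop
 endfacet
 facet normal -0.383 -0.460 0.801
  outer loop
   vertex 3.2 0.1 4.6
   vertex 5.2 0.7 5.9
   vertex 0.4 2.6 4.7
  endloop
 endfacet
 facet normal -0.503 -0.383 -0.774
  outer loop
   vertex 1.3 3.1 0.3
   vertex 0.2 0.1 2.5
   vertex 1.0 4.1 0.0
  endloop
 endfacet
 facet normal 0.057 -0.604 -0.795
  outer loop
   vertex 1.3 3.1 0.3
   vertex 3.7 0.3 2.6
   vertex 0.2 0.1 2.5
  endloop
 endfacet
 facet normal 0.683 -0.014 -0.730
  outer loop
   vertex 1.3 3.1 0.3
   vertex 1.0 4.1 0.0
   vertex 3.7 0.3 2.6
  endloop
 endfacet
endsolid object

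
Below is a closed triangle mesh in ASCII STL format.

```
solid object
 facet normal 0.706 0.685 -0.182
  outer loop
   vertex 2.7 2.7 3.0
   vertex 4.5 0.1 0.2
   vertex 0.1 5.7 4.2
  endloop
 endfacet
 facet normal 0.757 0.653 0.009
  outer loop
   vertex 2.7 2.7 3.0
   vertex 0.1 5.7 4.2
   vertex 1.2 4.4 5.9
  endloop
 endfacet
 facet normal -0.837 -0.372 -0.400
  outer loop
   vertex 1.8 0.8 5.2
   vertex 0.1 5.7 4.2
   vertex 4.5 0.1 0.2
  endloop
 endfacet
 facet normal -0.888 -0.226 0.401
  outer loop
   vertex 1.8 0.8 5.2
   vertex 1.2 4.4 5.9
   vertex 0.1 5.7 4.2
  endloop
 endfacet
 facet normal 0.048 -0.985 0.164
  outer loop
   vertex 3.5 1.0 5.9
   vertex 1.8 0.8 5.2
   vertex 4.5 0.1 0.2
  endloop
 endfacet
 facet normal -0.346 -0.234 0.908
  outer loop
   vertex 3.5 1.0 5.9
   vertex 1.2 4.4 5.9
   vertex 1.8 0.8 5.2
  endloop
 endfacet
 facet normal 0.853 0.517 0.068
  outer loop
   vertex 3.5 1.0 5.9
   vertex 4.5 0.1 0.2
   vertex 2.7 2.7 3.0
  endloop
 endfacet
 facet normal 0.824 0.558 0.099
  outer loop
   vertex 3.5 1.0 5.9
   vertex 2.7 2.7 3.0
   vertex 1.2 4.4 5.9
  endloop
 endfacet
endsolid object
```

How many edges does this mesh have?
12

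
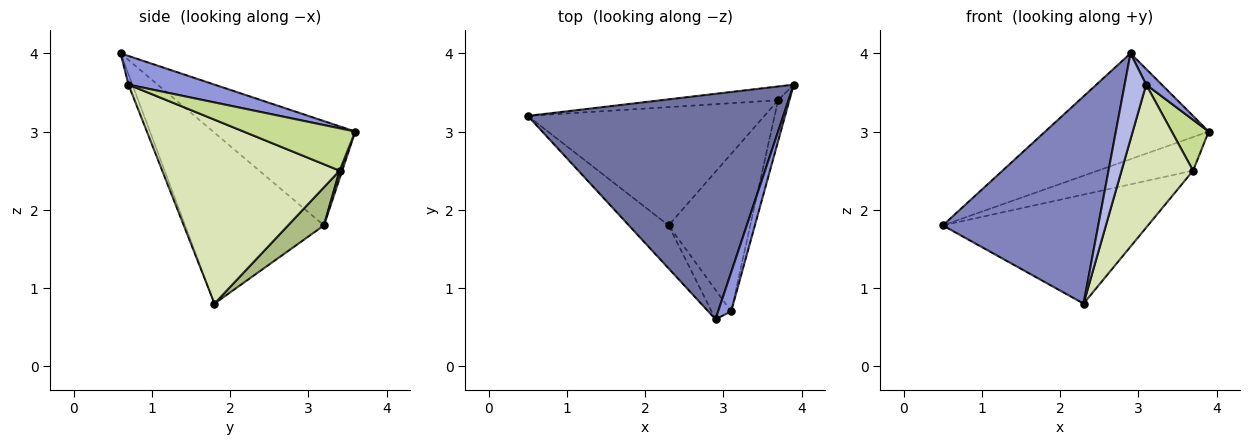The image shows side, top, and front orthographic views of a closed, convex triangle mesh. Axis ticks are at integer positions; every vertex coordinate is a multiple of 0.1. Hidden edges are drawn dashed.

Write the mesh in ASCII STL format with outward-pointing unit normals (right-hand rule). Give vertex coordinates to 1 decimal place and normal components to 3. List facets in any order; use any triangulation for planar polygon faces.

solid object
 facet normal -0.347 0.399 0.849
  outer loop
   vertex 2.9 0.6 4.0
   vertex 3.9 3.6 3.0
   vertex 0.5 3.2 1.8
  endloop
 endfacet
 facet normal -0.658 -0.737 -0.153
  outer loop
   vertex 2.3 1.8 0.8
   vertex 2.9 0.6 4.0
   vertex 0.5 3.2 1.8
  endloop
 endfacet
 facet normal 0.898 -0.163 0.408
  outer loop
   vertex 3.1 0.7 3.6
   vertex 3.9 3.6 3.0
   vertex 2.9 0.6 4.0
  endloop
 endfacet
 facet normal -0.170 -0.933 -0.318
  outer loop
   vertex 3.1 0.7 3.6
   vertex 2.9 0.6 4.0
   vertex 2.3 1.8 0.8
  endloop
 endfacet
 facet normal 0.025 0.925 -0.380
  outer loop
   vertex 3.7 3.4 2.5
   vertex 0.5 3.2 1.8
   vertex 3.9 3.6 3.0
  endloop
 endfacet
 facet normal 0.118 0.673 -0.730
  outer loop
   vertex 3.7 3.4 2.5
   vertex 2.3 1.8 0.8
   vertex 0.5 3.2 1.8
  endloop
 endfacet
 facet normal 0.920 -0.305 -0.246
  outer loop
   vertex 3.7 3.4 2.5
   vertex 3.9 3.6 3.0
   vertex 3.1 0.7 3.6
  endloop
 endfacet
 facet normal 0.858 -0.346 -0.381
  outer loop
   vertex 3.7 3.4 2.5
   vertex 3.1 0.7 3.6
   vertex 2.3 1.8 0.8
  endloop
 endfacet
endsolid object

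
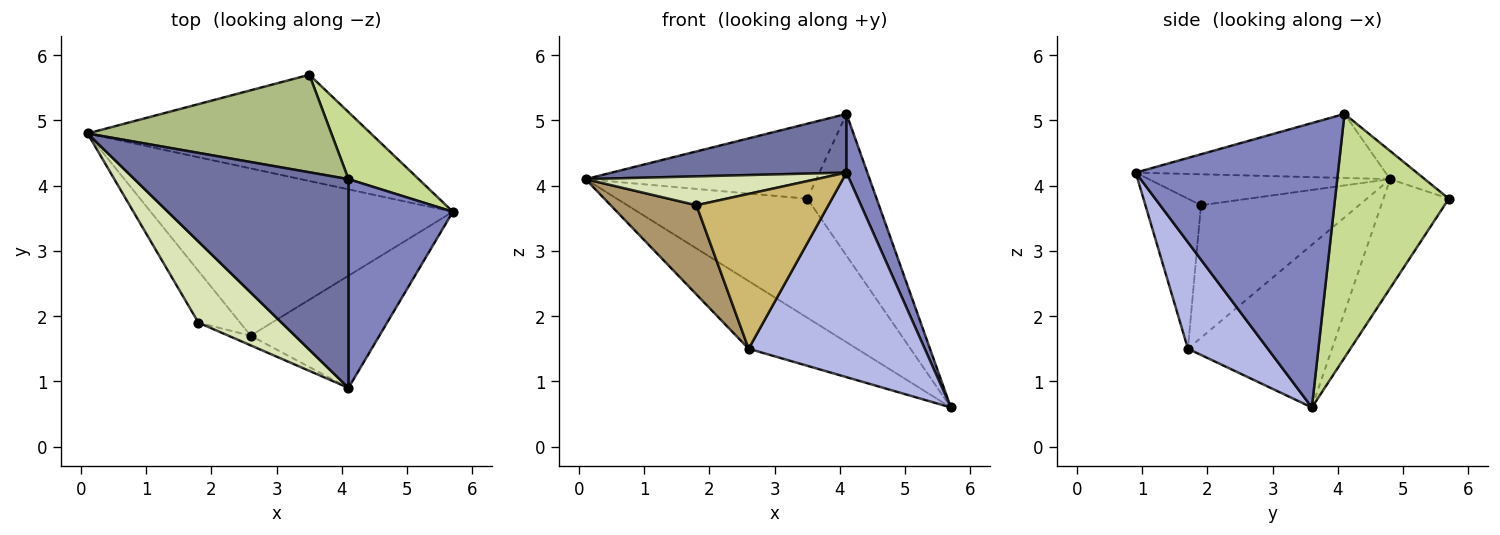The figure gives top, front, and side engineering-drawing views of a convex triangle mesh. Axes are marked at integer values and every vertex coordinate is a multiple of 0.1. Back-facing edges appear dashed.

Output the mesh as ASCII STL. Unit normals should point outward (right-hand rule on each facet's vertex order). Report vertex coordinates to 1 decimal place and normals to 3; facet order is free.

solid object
 facet normal -0.277 -0.260 0.925
  outer loop
   vertex 4.1 4.1 5.1
   vertex 0.1 4.8 4.1
   vertex 4.1 0.9 4.2
  endloop
 endfacet
 facet normal 0.934 -0.096 0.343
  outer loop
   vertex 4.1 4.1 5.1
   vertex 4.1 0.9 4.2
   vertex 5.7 3.6 0.6
  endloop
 endfacet
 facet normal -0.447 0.336 -0.829
  outer loop
   vertex 2.6 1.7 1.5
   vertex 0.1 4.8 4.1
   vertex 5.7 3.6 0.6
  endloop
 endfacet
 facet normal 0.370 -0.815 -0.447
  outer loop
   vertex 2.6 1.7 1.5
   vertex 5.7 3.6 0.6
   vertex 4.1 0.9 4.2
  endloop
 endfacet
 facet normal -0.248 0.723 -0.645
  outer loop
   vertex 3.5 5.7 3.8
   vertex 5.7 3.6 0.6
   vertex 0.1 4.8 4.1
  endloop
 endfacet
 facet normal -0.091 0.607 0.789
  outer loop
   vertex 3.5 5.7 3.8
   vertex 0.1 4.8 4.1
   vertex 4.1 4.1 5.1
  endloop
 endfacet
 facet normal 0.829 0.505 0.239
  outer loop
   vertex 3.5 5.7 3.8
   vertex 4.1 4.1 5.1
   vertex 5.7 3.6 0.6
  endloop
 endfacet
 facet normal -0.331 -0.317 0.889
  outer loop
   vertex 1.8 1.9 3.7
   vertex 4.1 0.9 4.2
   vertex 0.1 4.8 4.1
  endloop
 endfacet
 facet normal -0.847 -0.460 -0.266
  outer loop
   vertex 1.8 1.9 3.7
   vertex 0.1 4.8 4.1
   vertex 2.6 1.7 1.5
  endloop
 endfacet
 facet normal -0.388 -0.920 -0.057
  outer loop
   vertex 1.8 1.9 3.7
   vertex 2.6 1.7 1.5
   vertex 4.1 0.9 4.2
  endloop
 endfacet
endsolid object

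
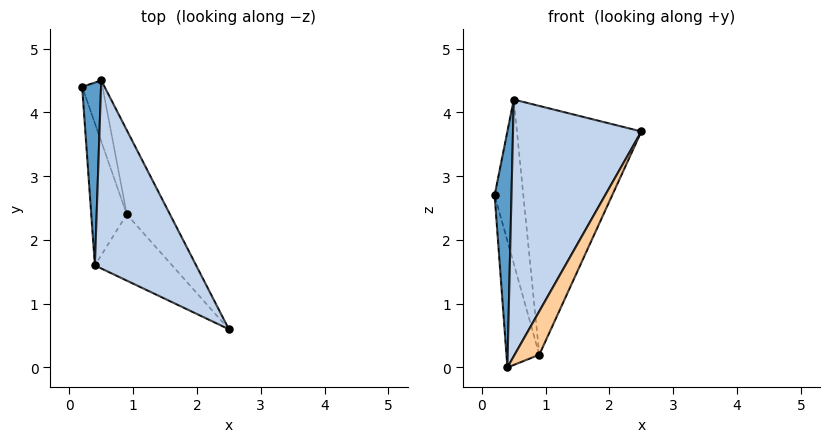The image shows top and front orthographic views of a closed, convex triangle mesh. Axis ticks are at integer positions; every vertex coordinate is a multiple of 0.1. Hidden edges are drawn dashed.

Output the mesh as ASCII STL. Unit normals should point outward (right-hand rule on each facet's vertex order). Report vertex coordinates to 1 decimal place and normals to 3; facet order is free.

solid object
 facet normal -0.942 -0.266 0.206
  outer loop
   vertex 0.5 4.5 4.2
   vertex 0.2 4.4 2.7
   vertex 0.4 1.6 0.0
  endloop
 endfacet
 facet normal -0.819 -0.463 0.339
  outer loop
   vertex 0.5 4.5 4.2
   vertex 0.4 1.6 0.0
   vertex 2.5 0.6 3.7
  endloop
 endfacet
 facet normal -0.608 0.528 -0.593
  outer loop
   vertex 0.9 2.4 0.2
   vertex 0.4 1.6 0.0
   vertex 0.2 4.4 2.7
  endloop
 endfacet
 facet normal 0.771 -0.349 -0.532
  outer loop
   vertex 0.9 2.4 0.2
   vertex 2.5 0.6 3.7
   vertex 0.4 1.6 0.0
  endloop
 endfacet
 facet normal 0.820 0.537 -0.200
  outer loop
   vertex 0.9 2.4 0.2
   vertex 0.2 4.4 2.7
   vertex 0.5 4.5 4.2
  endloop
 endfacet
 facet normal 0.870 0.467 -0.158
  outer loop
   vertex 0.9 2.4 0.2
   vertex 0.5 4.5 4.2
   vertex 2.5 0.6 3.7
  endloop
 endfacet
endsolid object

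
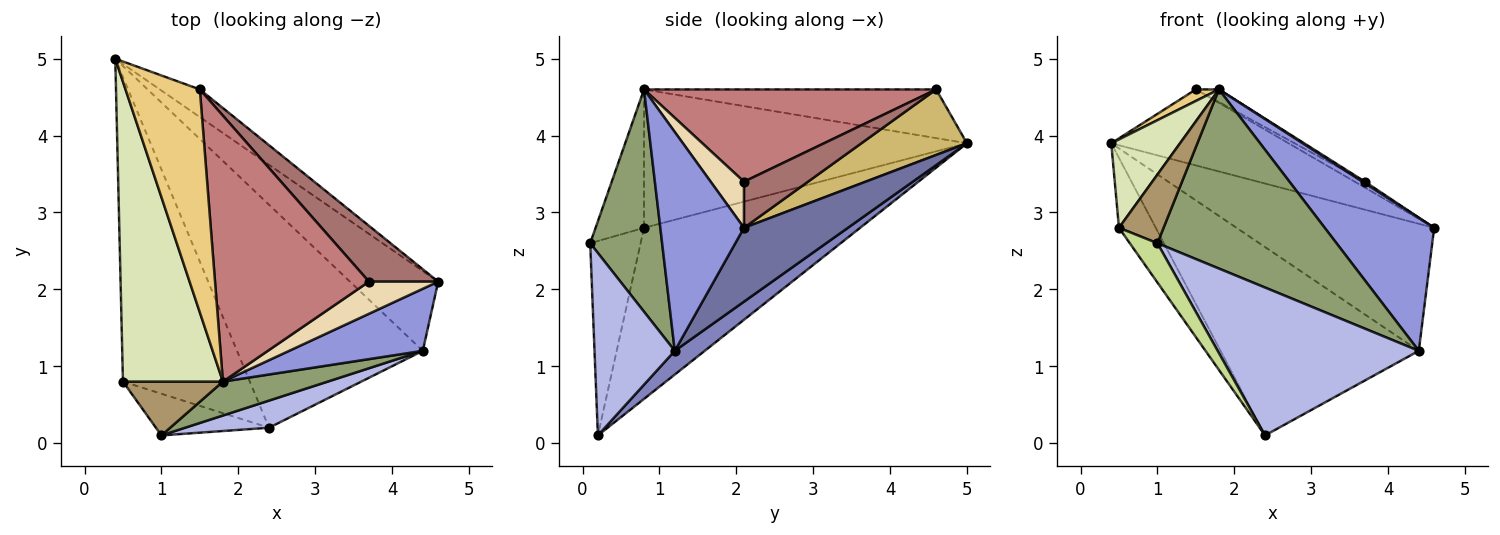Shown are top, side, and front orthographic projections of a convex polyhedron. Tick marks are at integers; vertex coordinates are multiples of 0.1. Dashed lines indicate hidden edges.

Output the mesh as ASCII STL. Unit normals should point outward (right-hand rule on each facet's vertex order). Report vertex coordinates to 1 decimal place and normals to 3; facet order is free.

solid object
 facet normal 0.407 0.774 -0.486
  outer loop
   vertex 4.4 1.2 1.2
   vertex 0.4 5.0 3.9
   vertex 4.6 2.1 2.8
  endloop
 endfacet
 facet normal 0.097 0.642 -0.760
  outer loop
   vertex 4.4 1.2 1.2
   vertex 2.4 0.2 0.1
   vertex 0.4 5.0 3.9
  endloop
 endfacet
 facet normal 0.569 -0.745 0.348
  outer loop
   vertex 4.4 1.2 1.2
   vertex 4.6 2.1 2.8
   vertex 1.8 0.8 4.6
  endloop
 endfacet
 facet normal 0.365 -0.916 0.168
  outer loop
   vertex 4.4 1.2 1.2
   vertex 1.0 0.1 2.6
   vertex 2.4 0.2 0.1
  endloop
 endfacet
 facet normal 0.367 -0.914 0.173
  outer loop
   vertex 4.4 1.2 1.2
   vertex 1.8 0.8 4.6
   vertex 1.0 0.1 2.6
  endloop
 endfacet
 facet normal -0.796 0.136 -0.590
  outer loop
   vertex 0.5 0.8 2.8
   vertex 0.4 5.0 3.9
   vertex 2.4 0.2 0.1
  endloop
 endfacet
 facet normal -0.781 -0.428 -0.455
  outer loop
   vertex 0.5 0.8 2.8
   vertex 2.4 0.2 0.1
   vertex 1.0 0.1 2.6
  endloop
 endfacet
 facet normal -0.799 -0.170 0.577
  outer loop
   vertex 0.5 0.8 2.8
   vertex 1.8 0.8 4.6
   vertex 0.4 5.0 3.9
  endloop
 endfacet
 facet normal -0.650 -0.598 0.469
  outer loop
   vertex 0.5 0.8 2.8
   vertex 1.0 0.1 2.6
   vertex 1.8 0.8 4.6
  endloop
 endfacet
 facet normal 0.488 0.820 -0.298
  outer loop
   vertex 1.5 4.6 4.6
   vertex 4.6 2.1 2.8
   vertex 0.4 5.0 3.9
  endloop
 endfacet
 facet normal -0.548 -0.043 0.836
  outer loop
   vertex 1.5 4.6 4.6
   vertex 0.4 5.0 3.9
   vertex 1.8 0.8 4.6
  endloop
 endfacet
 facet normal 0.554 -0.043 0.831
  outer loop
   vertex 3.7 2.1 3.4
   vertex 1.8 0.8 4.6
   vertex 4.6 2.1 2.8
  endloop
 endfacet
 facet normal 0.553 0.088 0.829
  outer loop
   vertex 3.7 2.1 3.4
   vertex 4.6 2.1 2.8
   vertex 1.5 4.6 4.6
  endloop
 endfacet
 facet normal 0.514 0.041 0.857
  outer loop
   vertex 3.7 2.1 3.4
   vertex 1.5 4.6 4.6
   vertex 1.8 0.8 4.6
  endloop
 endfacet
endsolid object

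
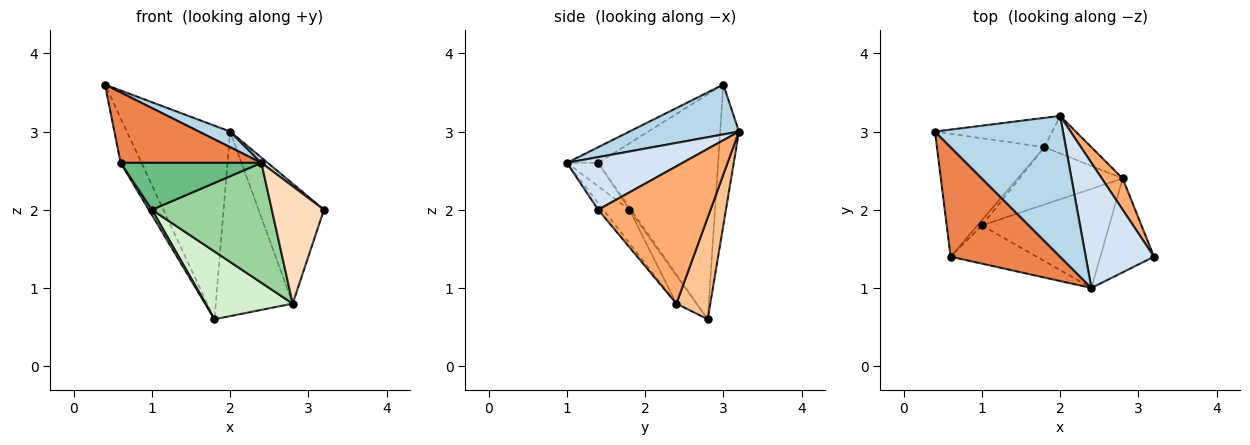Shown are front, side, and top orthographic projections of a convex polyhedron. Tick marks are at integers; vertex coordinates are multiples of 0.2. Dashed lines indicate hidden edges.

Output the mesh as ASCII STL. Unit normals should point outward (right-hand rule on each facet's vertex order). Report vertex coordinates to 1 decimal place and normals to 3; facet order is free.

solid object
 facet normal -0.177 0.973 -0.147
  outer loop
   vertex 1.8 2.8 0.6
   vertex 0.4 3.0 3.6
   vertex 2.0 3.2 3.0
  endloop
 endfacet
 facet normal -0.891 0.155 -0.426
  outer loop
   vertex 0.6 1.4 2.6
   vertex 0.4 3.0 3.6
   vertex 1.8 2.8 0.6
  endloop
 endfacet
 facet normal 0.361 -0.103 0.927
  outer loop
   vertex 2.4 1.0 2.6
   vertex 2.0 3.2 3.0
   vertex 0.4 3.0 3.6
  endloop
 endfacet
 facet normal 0.610 -0.033 0.792
  outer loop
   vertex 2.4 1.0 2.6
   vertex 3.2 1.4 2.0
   vertex 2.0 3.2 3.0
  endloop
 endfacet
 facet normal -0.119 -0.537 0.835
  outer loop
   vertex 2.4 1.0 2.6
   vertex 0.4 3.0 3.6
   vertex 0.6 1.4 2.6
  endloop
 endfacet
 facet normal 0.857 0.499 0.130
  outer loop
   vertex 2.8 2.4 0.8
   vertex 2.0 3.2 3.0
   vertex 3.2 1.4 2.0
  endloop
 endfacet
 facet normal 0.396 0.900 -0.183
  outer loop
   vertex 2.8 2.4 0.8
   vertex 1.8 2.8 0.6
   vertex 2.0 3.2 3.0
  endloop
 endfacet
 facet normal -0.078 -0.778 -0.623
  outer loop
   vertex 2.8 2.4 0.8
   vertex 3.2 1.4 2.0
   vertex 2.4 1.0 2.6
  endloop
 endfacet
 facet normal -0.170 -0.764 -0.623
  outer loop
   vertex 1.0 1.8 2.0
   vertex 2.4 1.0 2.6
   vertex 0.6 1.4 2.6
  endloop
 endfacet
 facet normal -0.165 -0.760 -0.628
  outer loop
   vertex 1.0 1.8 2.0
   vertex 2.8 2.4 0.8
   vertex 2.4 1.0 2.6
  endloop
 endfacet
 facet normal -0.333 -0.667 -0.667
  outer loop
   vertex 1.0 1.8 2.0
   vertex 0.6 1.4 2.6
   vertex 1.8 2.8 0.6
  endloop
 endfacet
 facet normal -0.173 -0.752 -0.636
  outer loop
   vertex 1.0 1.8 2.0
   vertex 1.8 2.8 0.6
   vertex 2.8 2.4 0.8
  endloop
 endfacet
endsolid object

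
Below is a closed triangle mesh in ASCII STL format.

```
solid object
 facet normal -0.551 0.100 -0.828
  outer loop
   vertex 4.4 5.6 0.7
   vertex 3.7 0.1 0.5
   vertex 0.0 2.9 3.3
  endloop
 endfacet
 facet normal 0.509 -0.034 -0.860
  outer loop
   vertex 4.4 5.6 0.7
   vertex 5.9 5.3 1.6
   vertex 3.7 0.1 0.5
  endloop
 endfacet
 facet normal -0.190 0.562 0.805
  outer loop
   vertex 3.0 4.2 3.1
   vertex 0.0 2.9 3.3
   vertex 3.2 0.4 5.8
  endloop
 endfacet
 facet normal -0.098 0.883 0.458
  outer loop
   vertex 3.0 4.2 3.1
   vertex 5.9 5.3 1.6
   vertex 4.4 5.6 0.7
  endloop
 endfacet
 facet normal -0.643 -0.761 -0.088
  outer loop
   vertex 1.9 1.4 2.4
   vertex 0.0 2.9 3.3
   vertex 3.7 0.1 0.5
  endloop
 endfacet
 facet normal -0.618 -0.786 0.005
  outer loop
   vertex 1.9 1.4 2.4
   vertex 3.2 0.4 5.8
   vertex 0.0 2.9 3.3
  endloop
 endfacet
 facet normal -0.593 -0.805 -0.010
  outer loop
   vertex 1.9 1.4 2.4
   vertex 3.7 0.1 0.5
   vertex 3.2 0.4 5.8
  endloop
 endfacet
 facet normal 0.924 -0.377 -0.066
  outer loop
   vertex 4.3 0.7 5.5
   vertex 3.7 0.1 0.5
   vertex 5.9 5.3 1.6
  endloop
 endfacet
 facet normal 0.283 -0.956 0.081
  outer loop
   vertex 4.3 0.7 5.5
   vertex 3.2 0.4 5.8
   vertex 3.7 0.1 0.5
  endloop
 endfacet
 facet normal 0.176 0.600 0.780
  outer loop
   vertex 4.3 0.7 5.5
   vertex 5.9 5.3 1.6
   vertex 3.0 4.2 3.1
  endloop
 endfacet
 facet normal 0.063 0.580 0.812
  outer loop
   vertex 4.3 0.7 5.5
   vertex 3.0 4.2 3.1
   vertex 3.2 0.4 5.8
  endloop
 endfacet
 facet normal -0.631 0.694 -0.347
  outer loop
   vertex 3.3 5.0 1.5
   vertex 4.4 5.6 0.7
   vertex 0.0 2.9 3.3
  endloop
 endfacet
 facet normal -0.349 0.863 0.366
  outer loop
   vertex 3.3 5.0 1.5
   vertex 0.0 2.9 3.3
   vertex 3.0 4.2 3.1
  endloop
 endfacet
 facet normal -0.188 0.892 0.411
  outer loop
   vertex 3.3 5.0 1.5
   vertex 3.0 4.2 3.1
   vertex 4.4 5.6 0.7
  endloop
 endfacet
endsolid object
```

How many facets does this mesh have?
14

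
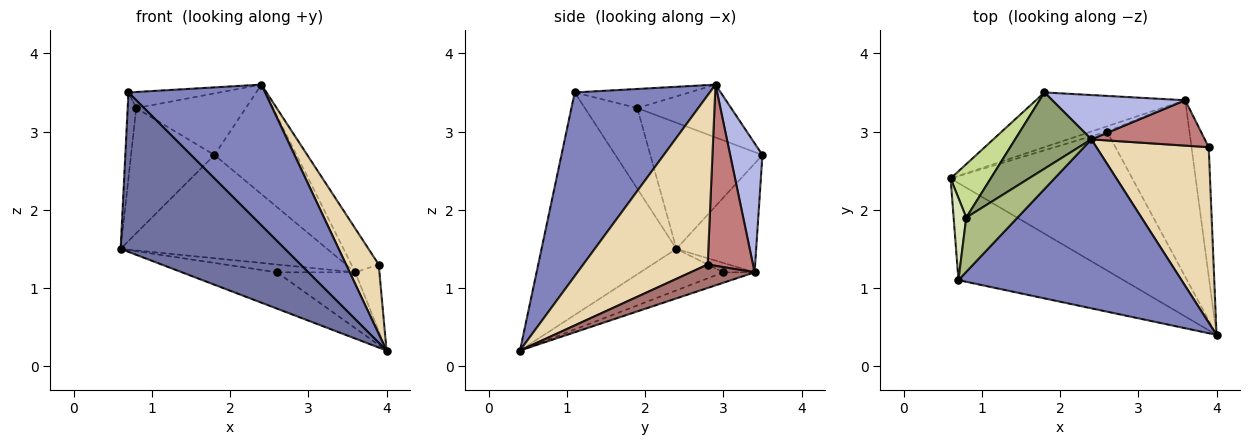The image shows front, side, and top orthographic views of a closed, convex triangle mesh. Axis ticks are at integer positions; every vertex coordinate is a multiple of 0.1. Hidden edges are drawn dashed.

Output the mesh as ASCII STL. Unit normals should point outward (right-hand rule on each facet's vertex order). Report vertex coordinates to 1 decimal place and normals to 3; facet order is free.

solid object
 facet normal -0.574 -0.699 -0.426
  outer loop
   vertex 0.7 1.1 3.5
   vertex 0.6 2.4 1.5
   vertex 4.0 0.4 0.2
  endloop
 endfacet
 facet normal 0.535 -0.541 0.649
  outer loop
   vertex 0.7 1.1 3.5
   vertex 4.0 0.4 0.2
   vertex 2.4 2.9 3.6
  endloop
 endfacet
 facet normal -0.323 0.836 -0.443
  outer loop
   vertex 3.6 3.4 1.2
   vertex 0.6 2.4 1.5
   vertex 1.8 3.5 2.7
  endloop
 endfacet
 facet normal 0.342 0.871 0.353
  outer loop
   vertex 3.6 3.4 1.2
   vertex 1.8 3.5 2.7
   vertex 2.4 2.9 3.6
  endloop
 endfacet
 facet normal -0.474 0.553 0.685
  outer loop
   vertex 0.8 1.9 3.3
   vertex 2.4 2.9 3.6
   vertex 1.8 3.5 2.7
  endloop
 endfacet
 facet normal -0.337 0.268 0.903
  outer loop
   vertex 0.8 1.9 3.3
   vertex 0.7 1.1 3.5
   vertex 2.4 2.9 3.6
  endloop
 endfacet
 facet normal -0.777 0.579 0.247
  outer loop
   vertex 0.8 1.9 3.3
   vertex 1.8 3.5 2.7
   vertex 0.6 2.4 1.5
  endloop
 endfacet
 facet normal -0.975 0.160 0.153
  outer loop
   vertex 0.8 1.9 3.3
   vertex 0.6 2.4 1.5
   vertex 0.7 1.1 3.5
  endloop
 endfacet
 facet normal -0.216 0.247 -0.945
  outer loop
   vertex 2.6 3.0 1.2
   vertex 4.0 0.4 0.2
   vertex 0.6 2.4 1.5
  endloop
 endfacet
 facet normal -0.316 0.789 -0.526
  outer loop
   vertex 2.6 3.0 1.2
   vertex 0.6 2.4 1.5
   vertex 3.6 3.4 1.2
  endloop
 endfacet
 facet normal -0.120 0.300 -0.947
  outer loop
   vertex 2.6 3.0 1.2
   vertex 3.6 3.4 1.2
   vertex 4.0 0.4 0.2
  endloop
 endfacet
 facet normal 0.814 -0.214 0.540
  outer loop
   vertex 3.9 2.8 1.3
   vertex 2.4 2.9 3.6
   vertex 4.0 0.4 0.2
  endloop
 endfacet
 facet normal 0.771 0.291 -0.566
  outer loop
   vertex 3.9 2.8 1.3
   vertex 4.0 0.4 0.2
   vertex 3.6 3.4 1.2
  endloop
 endfacet
 facet normal 0.754 0.456 0.472
  outer loop
   vertex 3.9 2.8 1.3
   vertex 3.6 3.4 1.2
   vertex 2.4 2.9 3.6
  endloop
 endfacet
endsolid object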